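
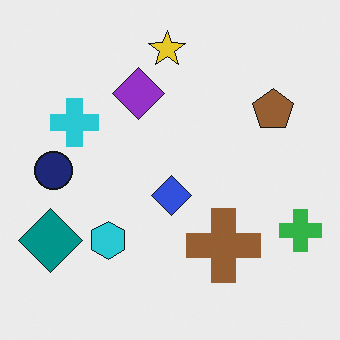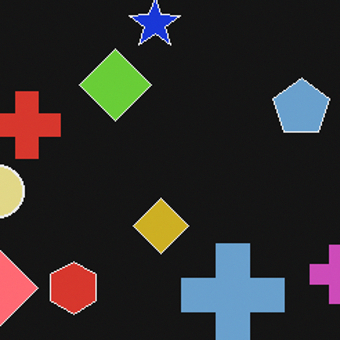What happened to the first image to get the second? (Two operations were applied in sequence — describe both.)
It was cropped to a modestly smaller region and rescaled, then color-inverted (negative).

The visible shapes are larger and the field of view is narrower; shapes near the original edges may be partly or wholly outside the frame — a crop-and-rescale. The light background has become dark and every shape's color is its complement — a photographic negative.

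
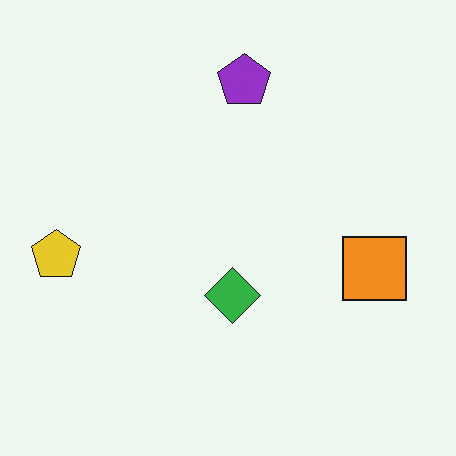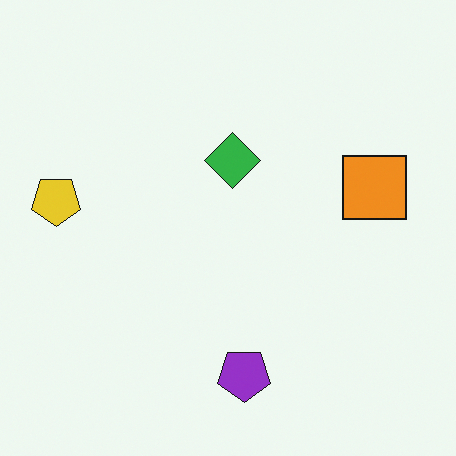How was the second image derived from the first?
The image was flipped vertically (top ↔ bottom).

The purple pentagon is in the top of the first image and the bottom of the second — shapes on opposite sides of the horizontal midline have swapped in a mirror flip.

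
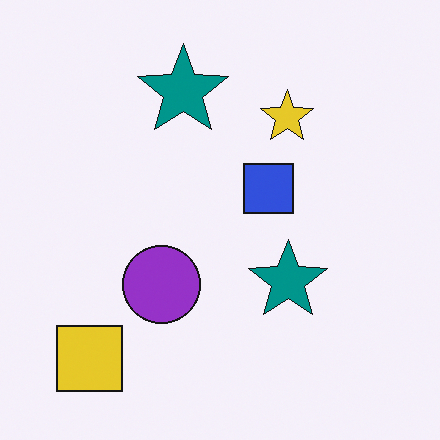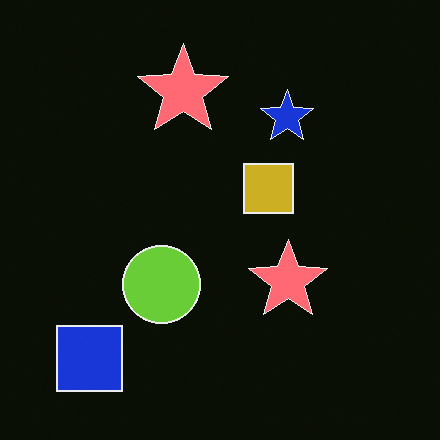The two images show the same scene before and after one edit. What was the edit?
It was color-inverted (negative).

The light background has become dark and every shape's color is its complement — a photographic negative.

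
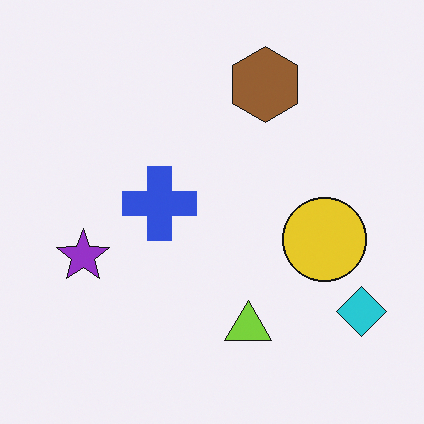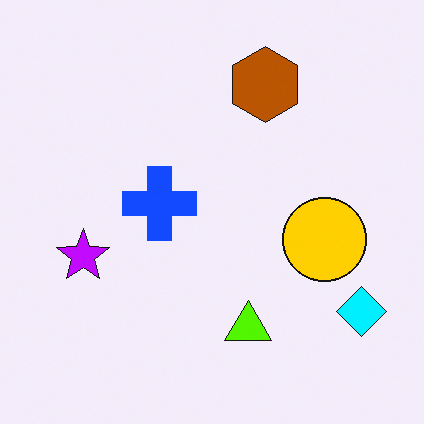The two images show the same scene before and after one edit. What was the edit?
The second image is the first made much more vivid (saturation change).

All colors are more vivid — a global saturation change.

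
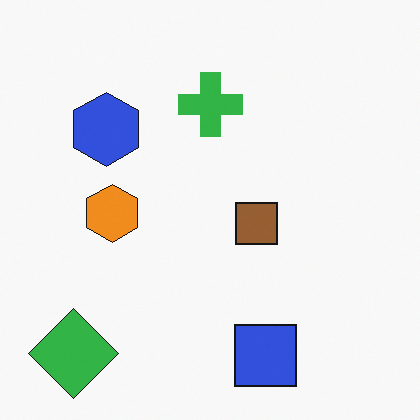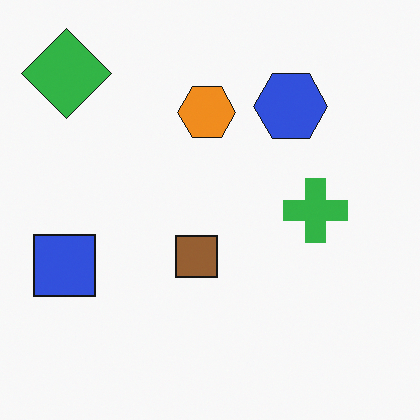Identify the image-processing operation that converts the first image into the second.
It was rotated 90° clockwise.

The green diamond sits in the bottom-left of the first image and the top-left of the second — consistent with a whole-image 90° clockwise rotation.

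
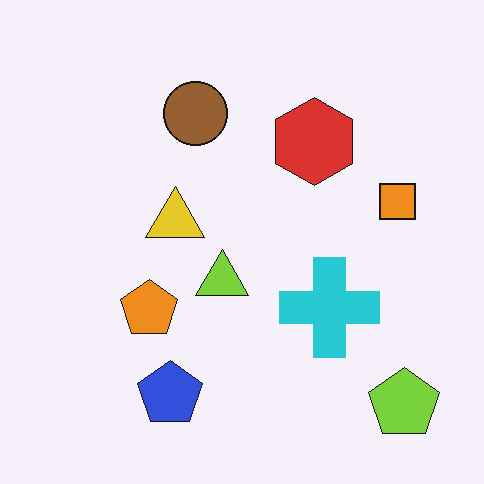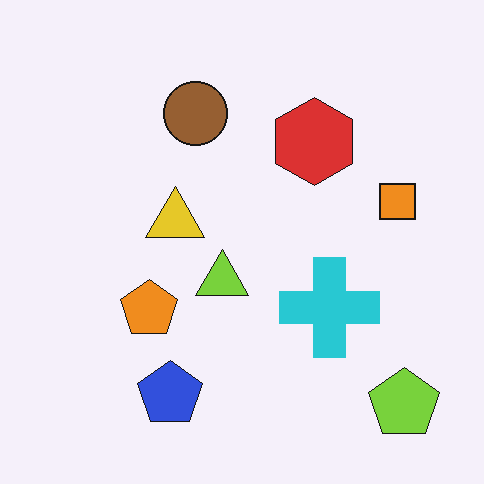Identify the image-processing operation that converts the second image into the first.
Given moderate JPEG compression.

Blocky 8×8 compression artifacts appear around shape edges and the flat background shows ringing — characteristic JPEG degradation.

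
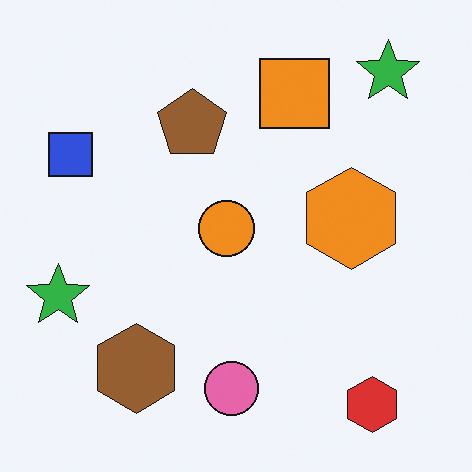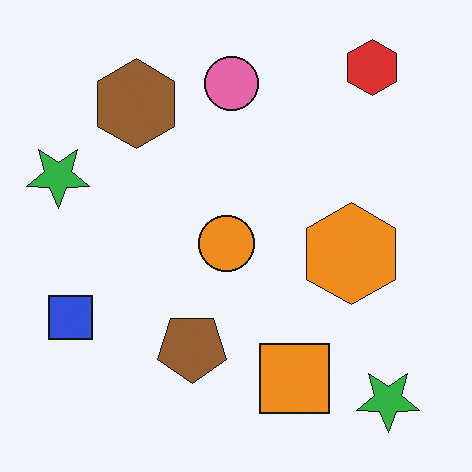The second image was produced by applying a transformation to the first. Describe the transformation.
Flipped vertically (top ↔ bottom).

The red hexagon is in the bottom-right of the first image and the top-right of the second — shapes on opposite sides of the horizontal midline have swapped in a mirror flip.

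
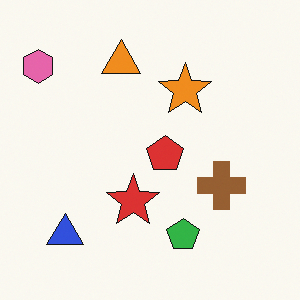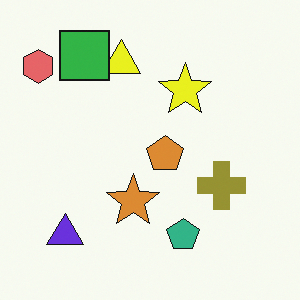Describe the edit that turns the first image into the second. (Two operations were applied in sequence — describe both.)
The transformation is: hue-shifted by a small amount, then overlaid with an additional green square.

Every shape's color has rotated by the same amount around the hue wheel — a uniform hue shift. A green square appears in the second image that is absent from the first.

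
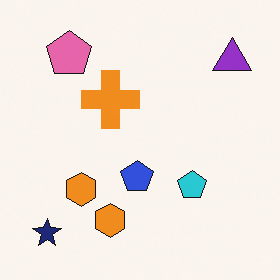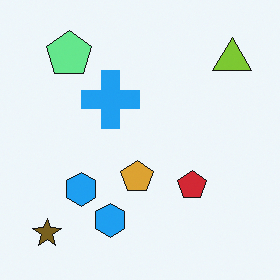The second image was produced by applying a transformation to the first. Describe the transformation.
The second image is the first hue-shifted through roughly half the color wheel.

Every shape's color has rotated by the same amount around the hue wheel — a uniform hue shift.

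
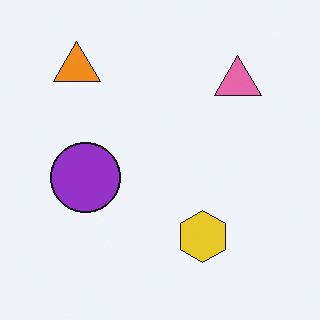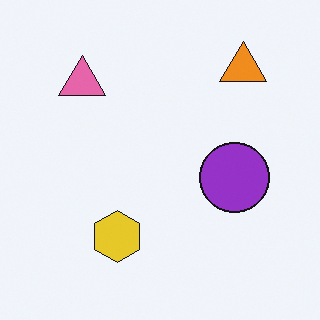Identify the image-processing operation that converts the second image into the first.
The transformation is: flipped horizontally (left ↔ right).

The orange triangle is in the top-right of the second image and the top-left of the first — shapes on opposite sides of the vertical midline have swapped in a mirror flip.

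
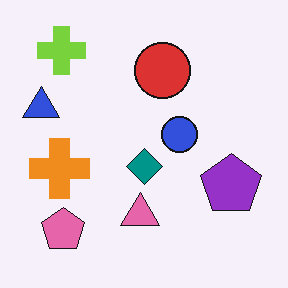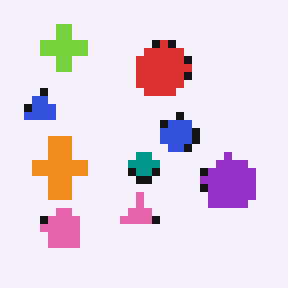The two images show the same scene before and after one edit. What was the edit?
The transformation is: pixelated into visible square blocks.

Shapes are reduced to large square blocks; fine edges and outlines are lost — a downscale-then-upscale (mosaic) effect.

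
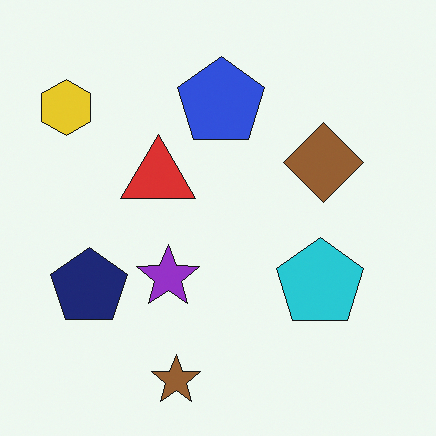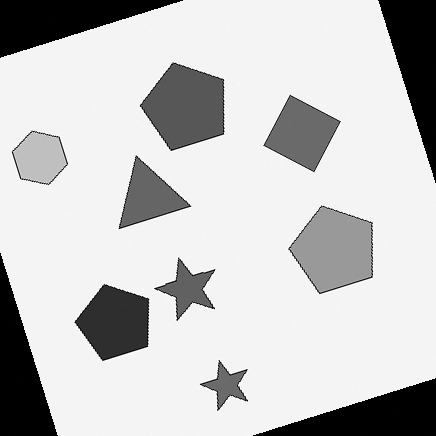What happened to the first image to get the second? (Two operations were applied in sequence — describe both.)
The image was converted to grayscale, then rotated counter-clockwise by a moderate amount.

All color is removed — every shape is now a shade of grey. Every shape is tilted by the same angle and the image corners show triangular fill wedges — a whole-image rotation by a non-right angle.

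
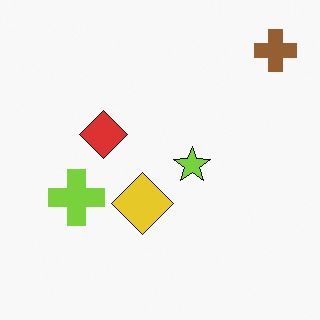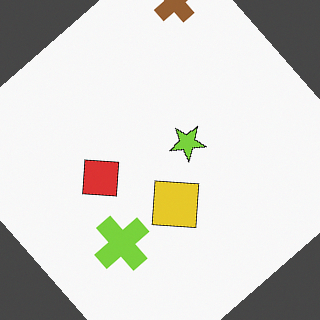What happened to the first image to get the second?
The image was rotated counter-clockwise by a large amount — several tens of degrees.

Every shape is tilted by the same angle and the image corners show triangular fill wedges — a whole-image rotation by a non-right angle.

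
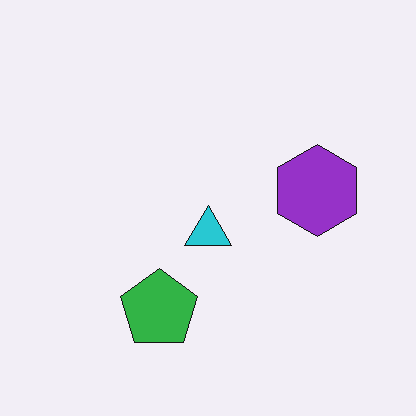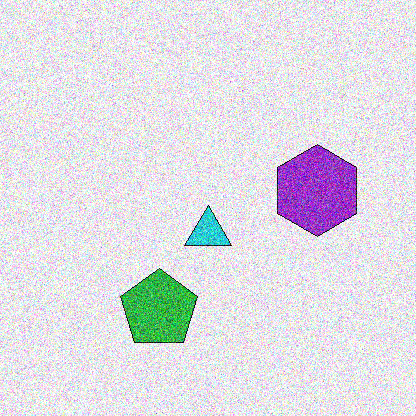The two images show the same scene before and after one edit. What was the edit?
This is the original image degraded with strong gaussian noise.

Random speckle covers the whole image, including the flat background.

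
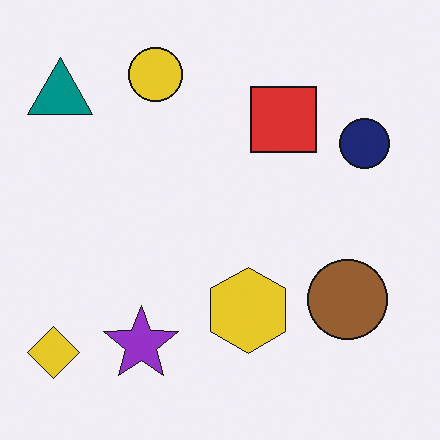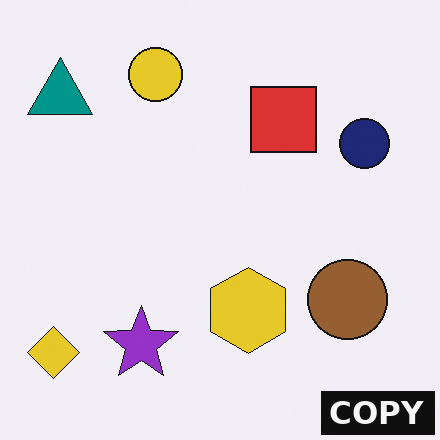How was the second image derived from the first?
The transformation is: watermarked with the text "COPY" in the lower-right corner.

A dark label reading "COPY" appears in the lower-right corner.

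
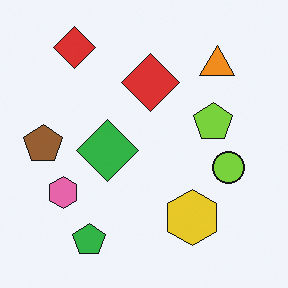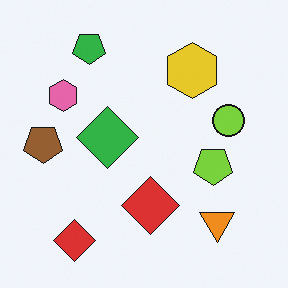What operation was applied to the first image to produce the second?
The image was flipped vertically (top ↔ bottom).

The green pentagon is in the bottom-left of the first image and the top-left of the second — shapes on opposite sides of the horizontal midline have swapped in a mirror flip.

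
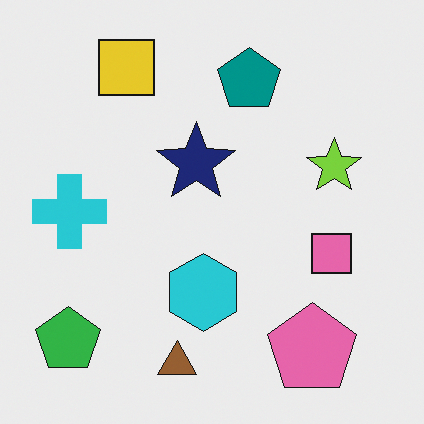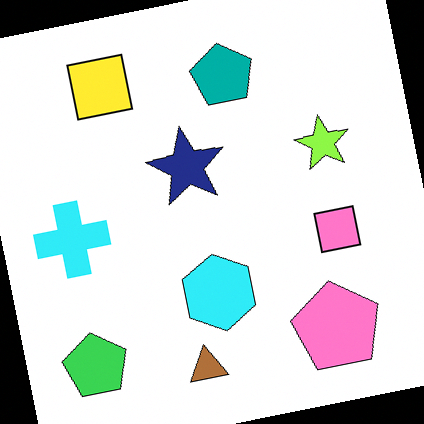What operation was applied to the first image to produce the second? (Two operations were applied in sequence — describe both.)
The second image is the first brightened a little, then rotated counter-clockwise by a slight angle.

Every pixel — background and shapes alike — is uniformly brightened. Every shape is tilted by the same angle and the image corners show triangular fill wedges — a whole-image rotation by a non-right angle.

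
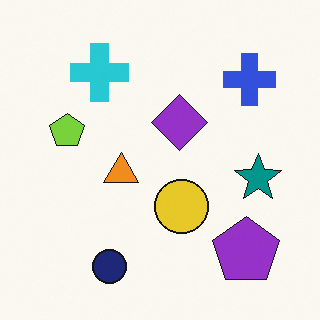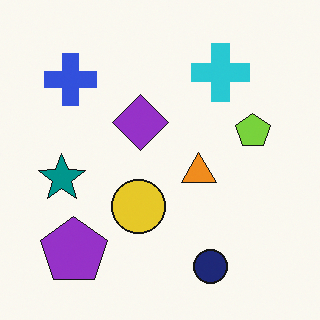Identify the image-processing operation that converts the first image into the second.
The image was flipped horizontally (left ↔ right).

The teal star is in the right of the first image and the left of the second — shapes on opposite sides of the vertical midline have swapped in a mirror flip.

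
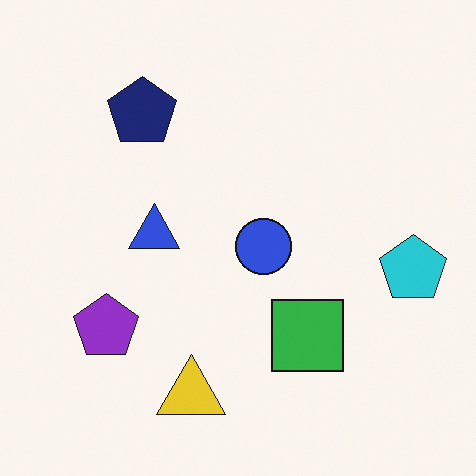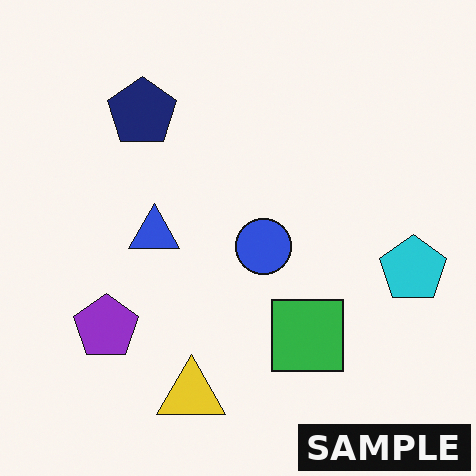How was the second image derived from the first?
It was watermarked with the text "SAMPLE" in the lower-right corner.

A dark label reading "SAMPLE" appears in the lower-right corner.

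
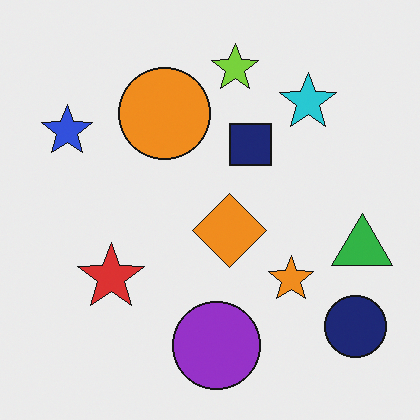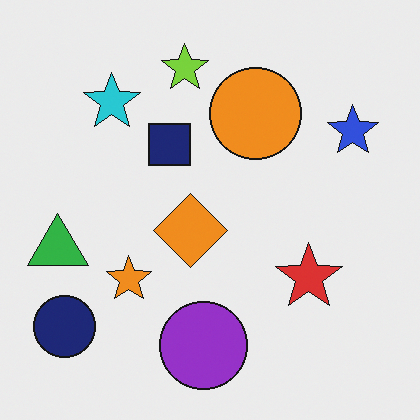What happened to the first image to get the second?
The second image is the first flipped horizontally (left ↔ right).

The green triangle is in the right of the first image and the left of the second — shapes on opposite sides of the vertical midline have swapped in a mirror flip.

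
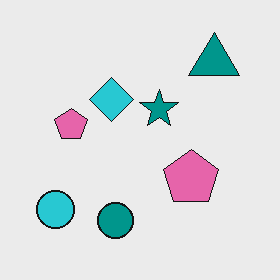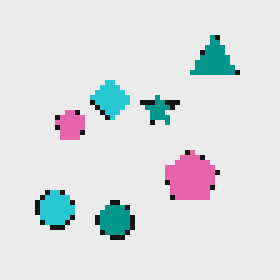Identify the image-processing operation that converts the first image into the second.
Mildly pixelated.

Shapes are reduced to large square blocks; fine edges and outlines are lost — a downscale-then-upscale (mosaic) effect.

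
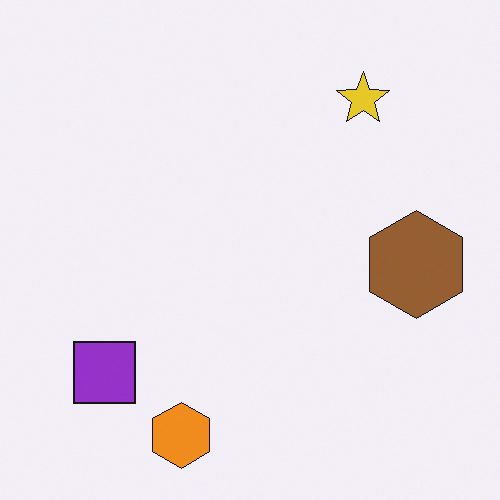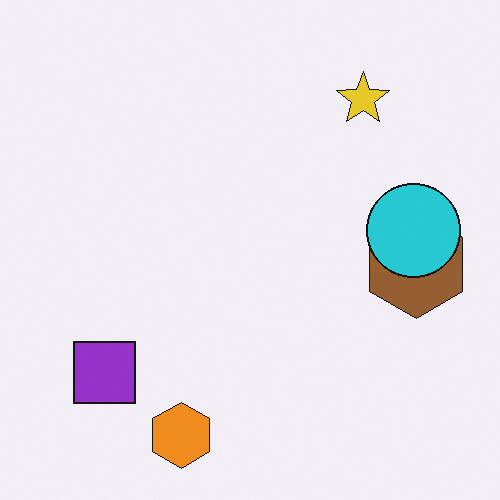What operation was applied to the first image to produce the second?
Overlaid with an additional cyan circle.

A cyan circle appears in the second image that is absent from the first.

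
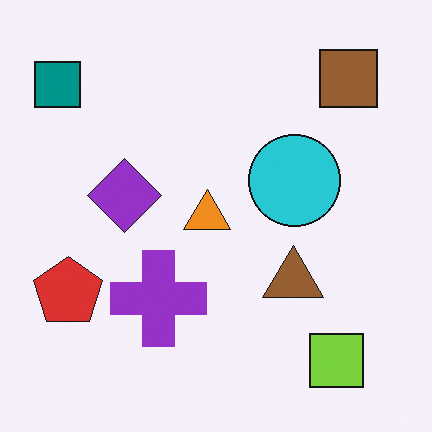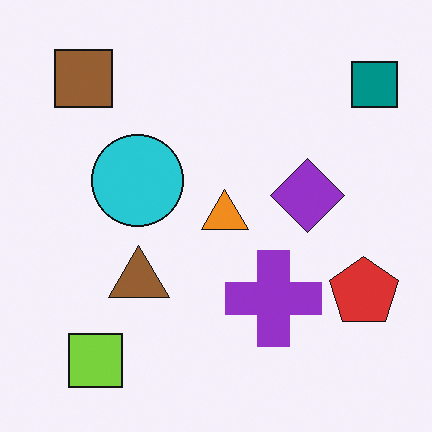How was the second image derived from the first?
The image was flipped horizontally (left ↔ right).

The teal square is in the top-left of the first image and the top-right of the second — shapes on opposite sides of the vertical midline have swapped in a mirror flip.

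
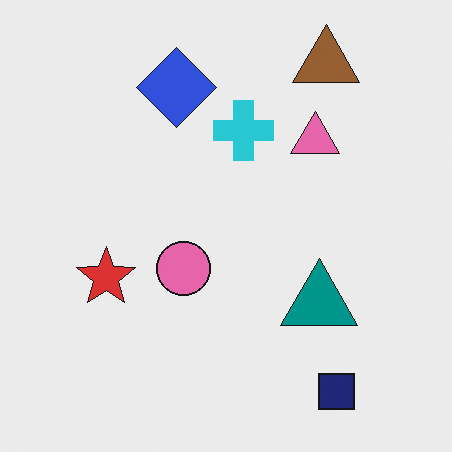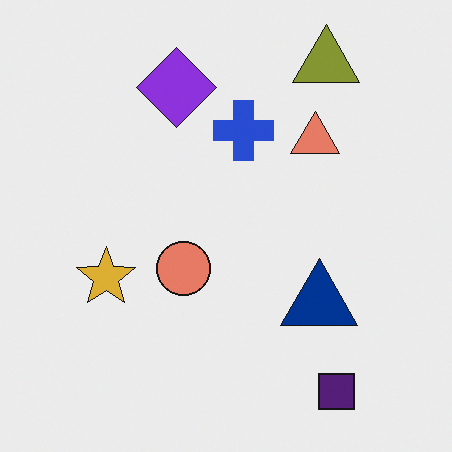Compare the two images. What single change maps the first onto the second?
This is the original image hue-shifted slightly.

Every shape's color has rotated by the same amount around the hue wheel — a uniform hue shift.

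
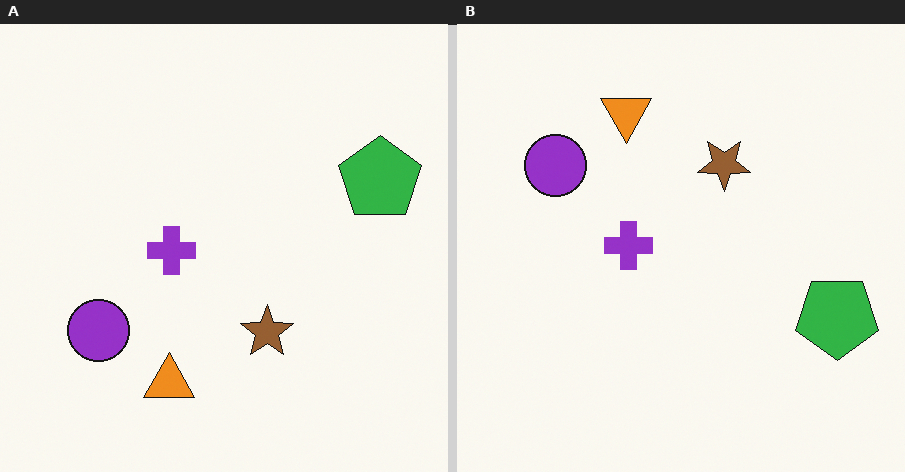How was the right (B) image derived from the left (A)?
It was flipped vertically (top ↔ bottom).

The orange triangle is in the bottom of the left (A) image and the top of the right (B) — shapes on opposite sides of the horizontal midline have swapped in a mirror flip.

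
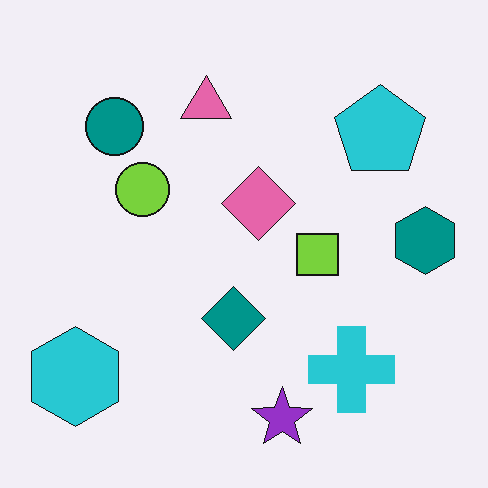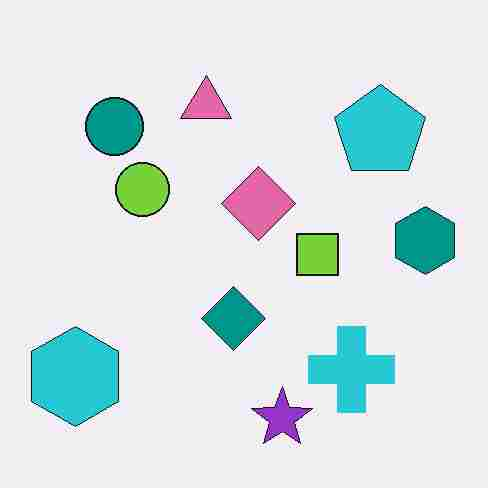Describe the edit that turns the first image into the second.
The transformation is: heavily JPEG-compressed with obvious blocking artifacts.

Blocky 8×8 compression artifacts appear around shape edges and the flat background shows ringing — characteristic JPEG degradation.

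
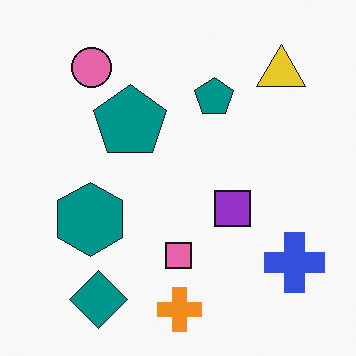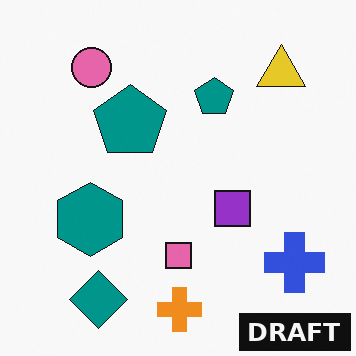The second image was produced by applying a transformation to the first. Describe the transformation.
The image was watermarked with the text "DRAFT" in the lower-right corner.

A dark label reading "DRAFT" appears in the lower-right corner.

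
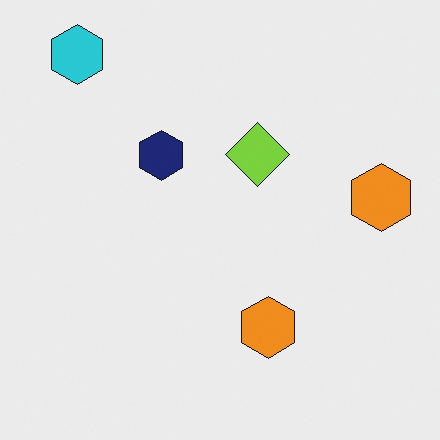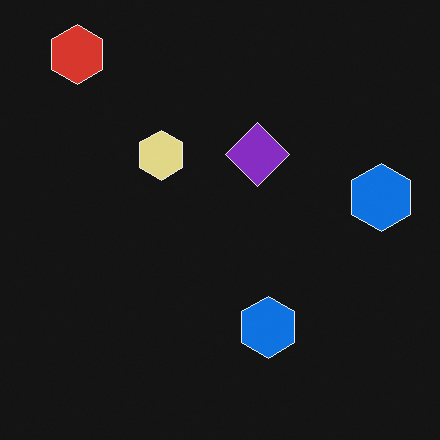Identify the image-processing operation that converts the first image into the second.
It was color-inverted (negative).

The light background has become dark and every shape's color is its complement — a photographic negative.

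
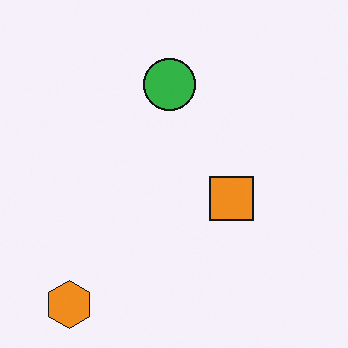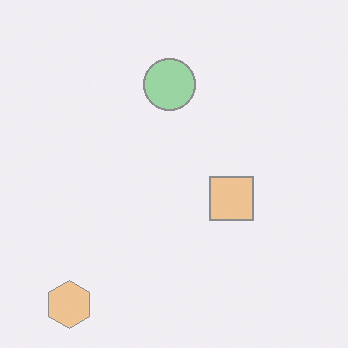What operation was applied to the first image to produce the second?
This is the original image washed out (contrast reduced).

Tones are pushed toward mid-grey across the whole image — a global contrast change.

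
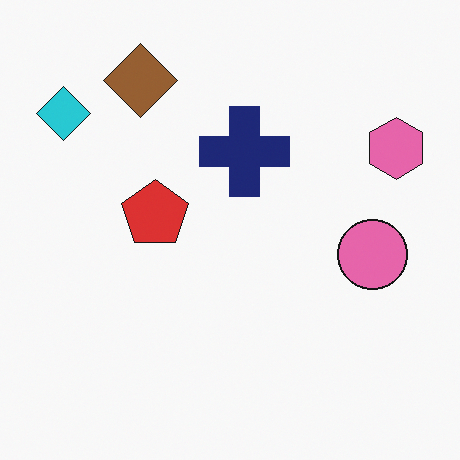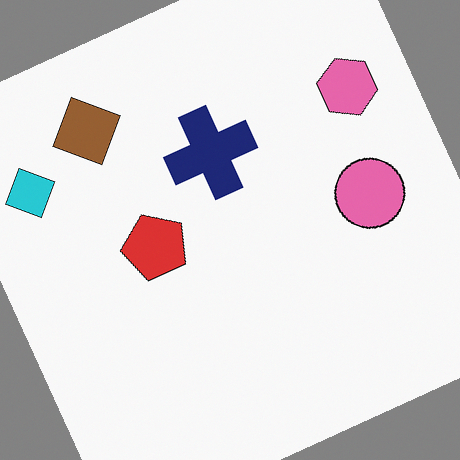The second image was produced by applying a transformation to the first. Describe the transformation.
The second image is the first rotated counter-clockwise by a clearly visible amount.

Every shape is tilted by the same angle and the image corners show triangular fill wedges — a whole-image rotation by a non-right angle.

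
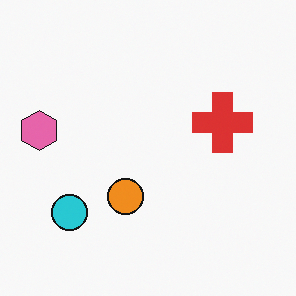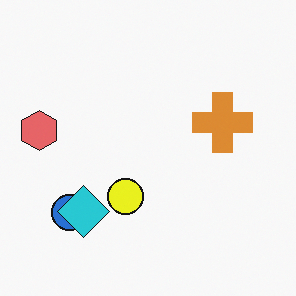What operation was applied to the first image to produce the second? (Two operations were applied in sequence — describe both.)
Hue-shifted slightly, then overlaid with an additional cyan diamond.

Every shape's color has rotated by the same amount around the hue wheel — a uniform hue shift. A cyan diamond appears in the second image that is absent from the first.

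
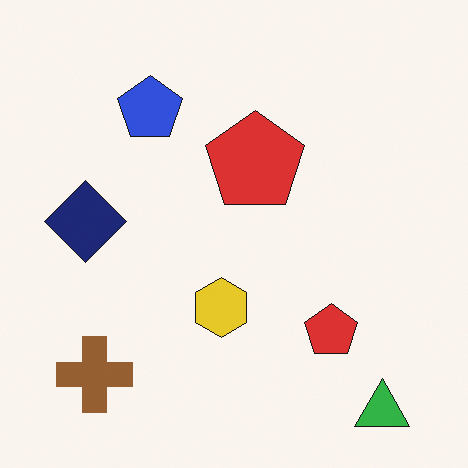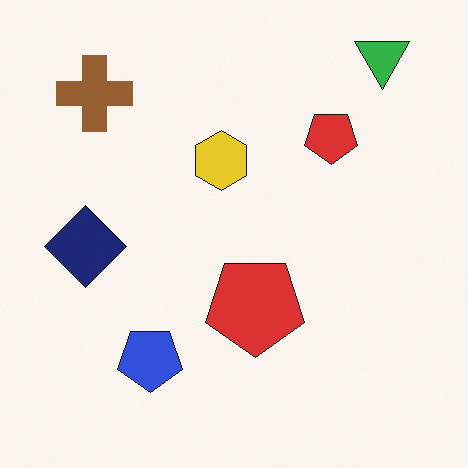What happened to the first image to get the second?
Flipped vertically (top ↔ bottom).

The green triangle is in the bottom-right of the first image and the top-right of the second — shapes on opposite sides of the horizontal midline have swapped in a mirror flip.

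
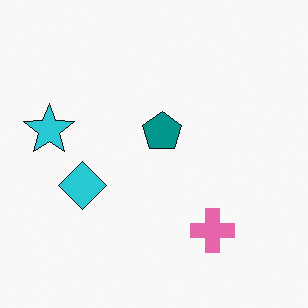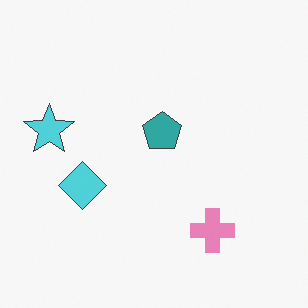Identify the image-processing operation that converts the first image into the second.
The transformation is: given slightly reduced contrast.

Tones are pushed toward mid-grey across the whole image — a global contrast change.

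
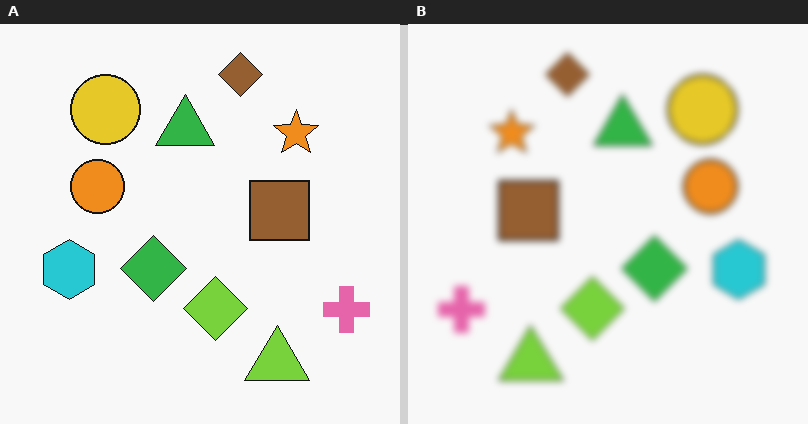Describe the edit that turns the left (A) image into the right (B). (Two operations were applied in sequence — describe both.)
This is the original image flipped horizontally (left ↔ right), then noticeably gaussian-blurred.

The pink cross is in the bottom-right of the left (A) image and the bottom-left of the right (B) — shapes on opposite sides of the vertical midline have swapped in a mirror flip. Shape edges and outlines are uniformly softened across the whole image.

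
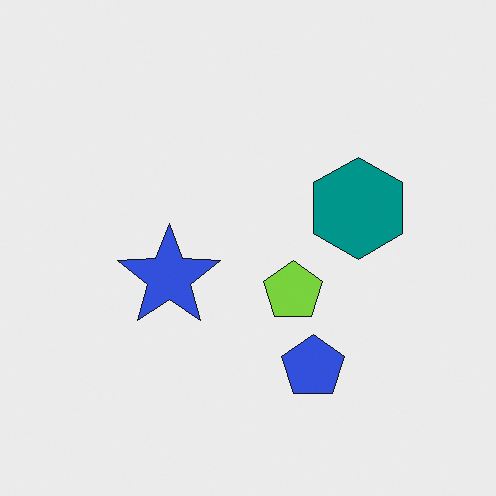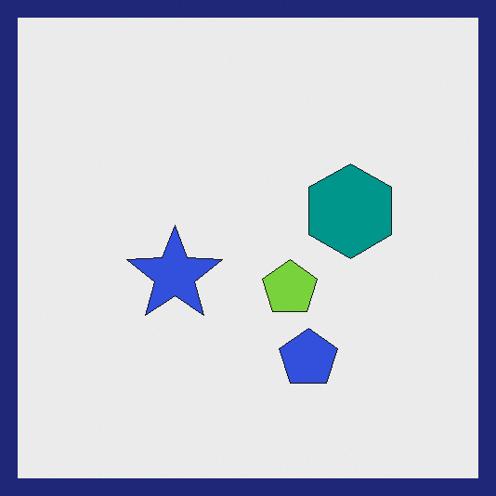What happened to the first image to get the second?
The image was framed with a navy border.

A solid navy frame runs around the edge of the second image, with the content slightly shrunk inside it.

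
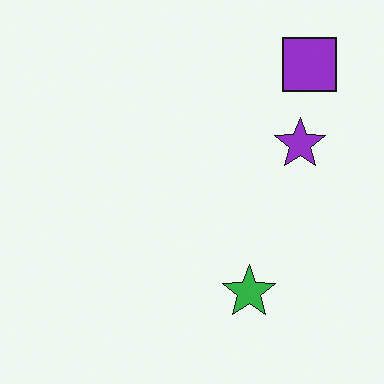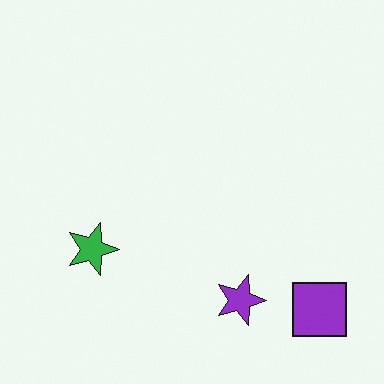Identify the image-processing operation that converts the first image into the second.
The second image is the first rotated 90° clockwise.

The purple square sits in the top-right of the first image and the bottom-right of the second — consistent with a whole-image 90° clockwise rotation.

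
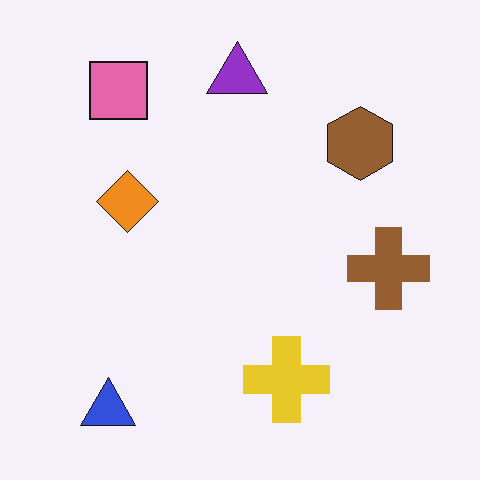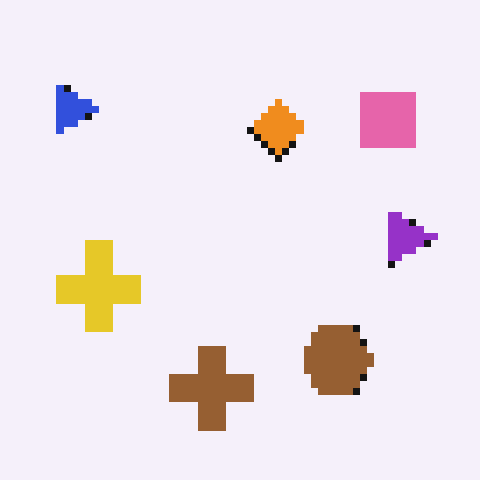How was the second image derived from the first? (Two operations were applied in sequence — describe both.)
This is the original image rotated 90° clockwise, then pixelated into visible square blocks.

The blue triangle sits in the bottom-left of the first image and the top-left of the second — consistent with a whole-image 90° clockwise rotation. Shapes are reduced to large square blocks; fine edges and outlines are lost — a downscale-then-upscale (mosaic) effect.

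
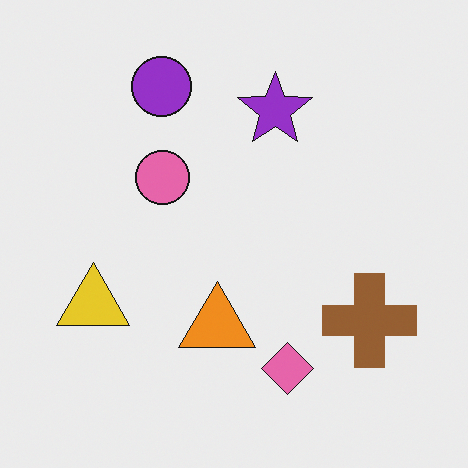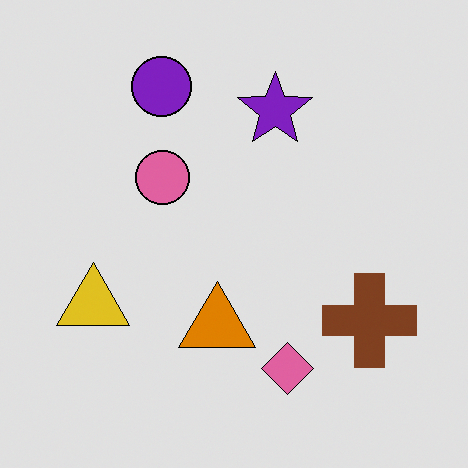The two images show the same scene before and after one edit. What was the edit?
It was posterized to a reduced palette.

Each flat color has snapped to a coarser quantized level — most visibly, the near-white background has dropped to a flat grey.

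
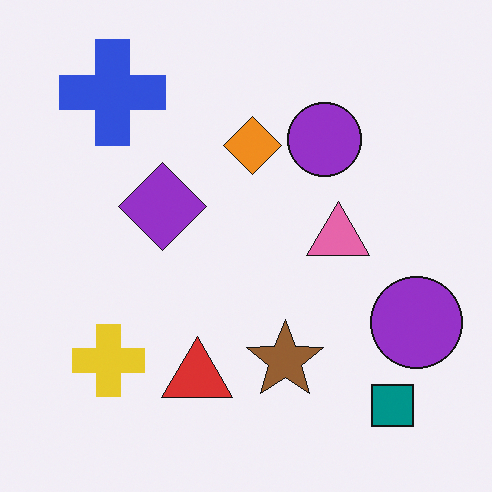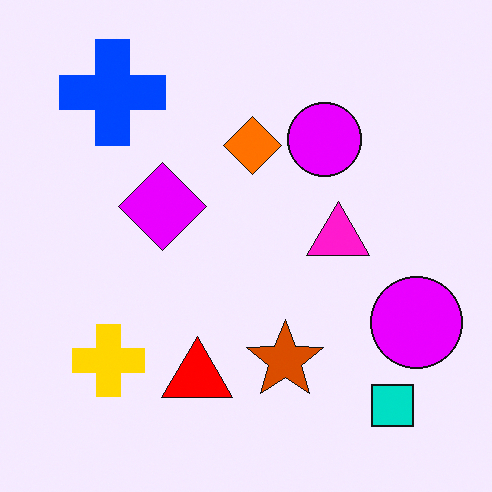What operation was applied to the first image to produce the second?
It was made much more vivid (saturation change).

All colors are more vivid — a global saturation change.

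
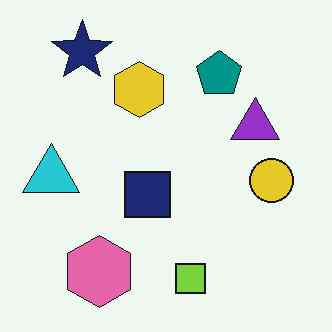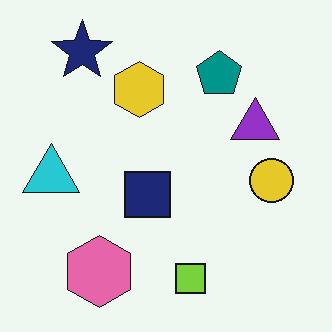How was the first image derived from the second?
This is the original image JPEG-compressed with visible artifacts.

Blocky 8×8 compression artifacts appear around shape edges and the flat background shows ringing — characteristic JPEG degradation.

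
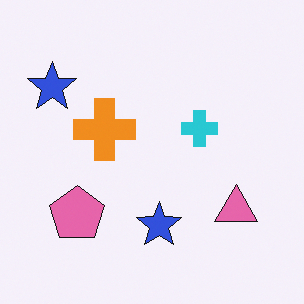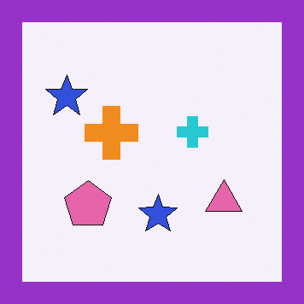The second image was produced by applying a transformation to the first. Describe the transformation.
This is the original image framed with a purple border.

A solid purple frame runs around the edge of the second image, with the content slightly shrunk inside it.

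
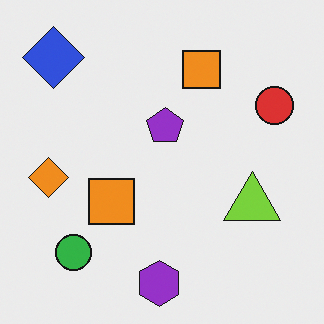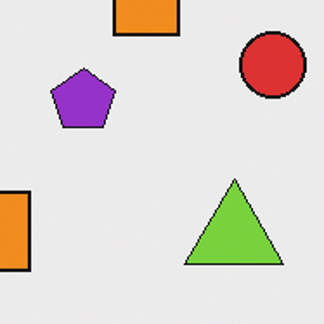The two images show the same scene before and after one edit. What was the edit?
This is the original image cropped tightly and scaled back up.

The visible shapes are larger and the field of view is narrower; shapes near the original edges may be partly or wholly outside the frame — a crop-and-rescale.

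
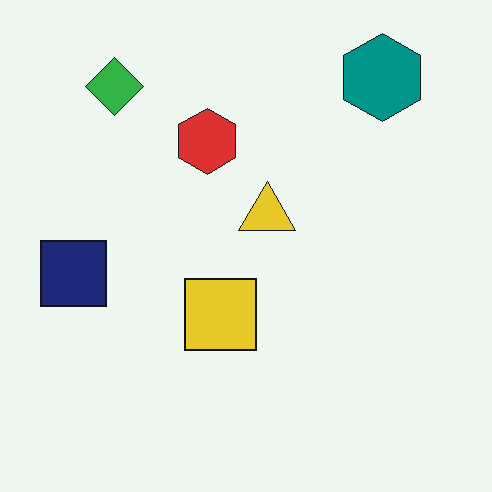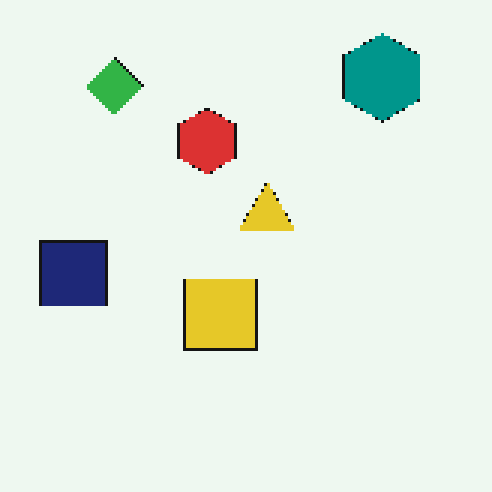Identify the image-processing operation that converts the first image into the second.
It was mildly pixelated.

Shapes are reduced to large square blocks; fine edges and outlines are lost — a downscale-then-upscale (mosaic) effect.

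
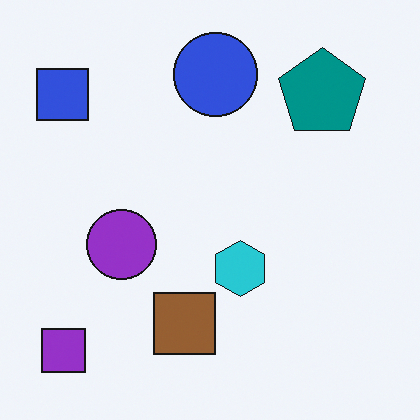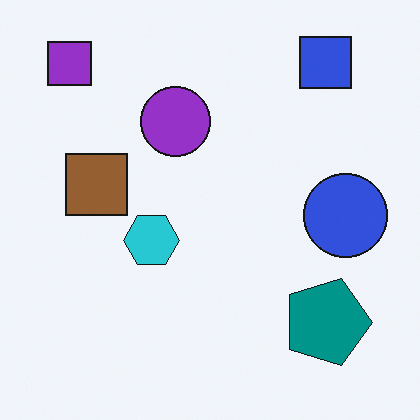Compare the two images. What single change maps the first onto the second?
This is the original image rotated 90° clockwise.

The purple square sits in the bottom-left of the first image and the top-left of the second — consistent with a whole-image 90° clockwise rotation.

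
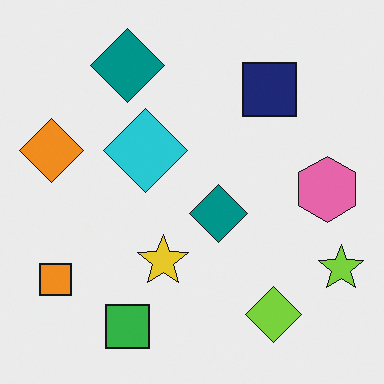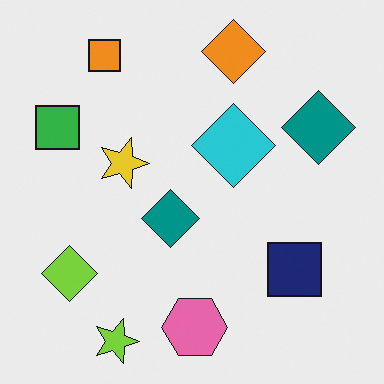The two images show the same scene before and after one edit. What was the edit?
The image was rotated 90° clockwise.

The lime star sits in the bottom-right of the first image and the bottom-left of the second — consistent with a whole-image 90° clockwise rotation.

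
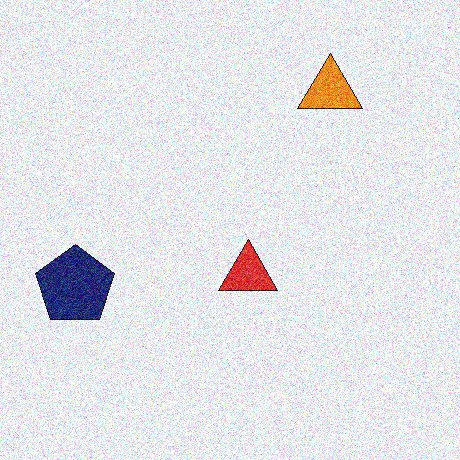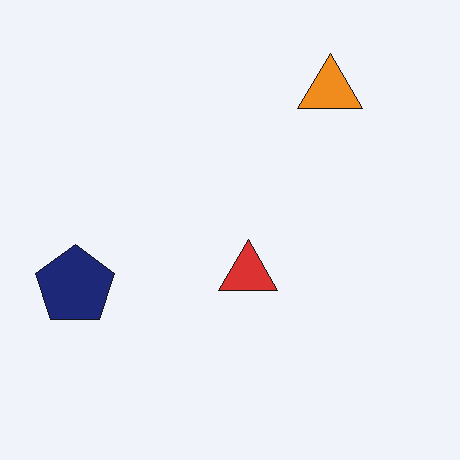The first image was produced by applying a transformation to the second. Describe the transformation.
The first image is the second degraded with strong gaussian noise.

Random speckle covers the whole image, including the flat background.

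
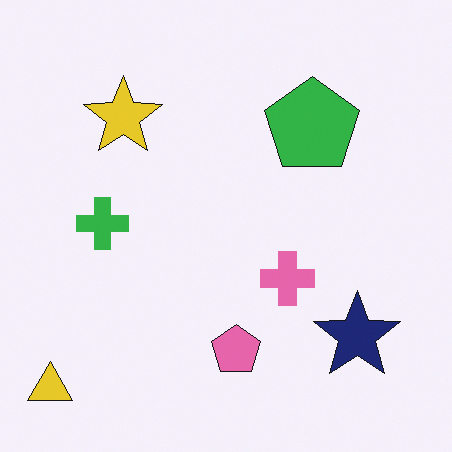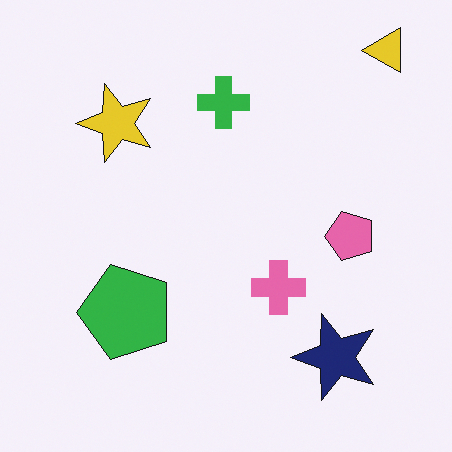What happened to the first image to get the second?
Transposed (reflected across the top-left ↔ bottom-right diagonal).

Shapes have swapped their row and column positions — what was in the top-right is now in the bottom-left — a diagonal reflection.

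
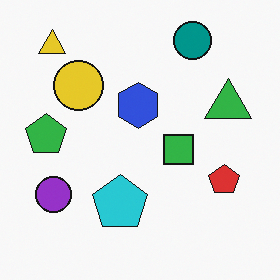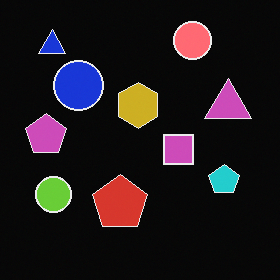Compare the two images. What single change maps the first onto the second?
It was color-inverted (negative).

The light background has become dark and every shape's color is its complement — a photographic negative.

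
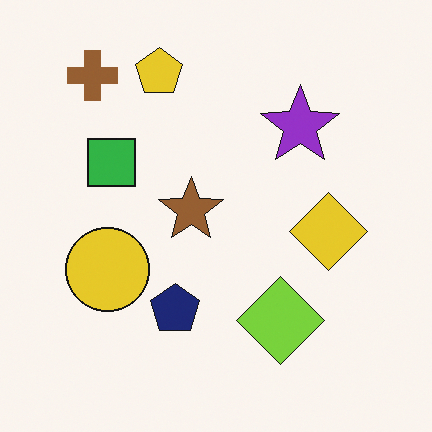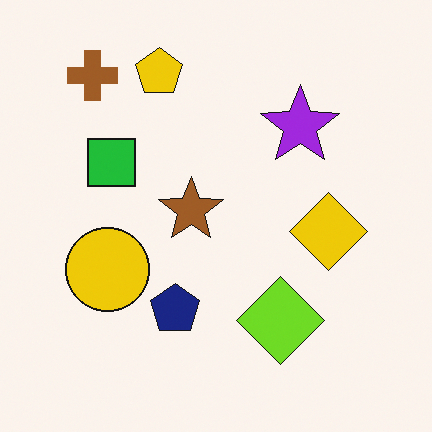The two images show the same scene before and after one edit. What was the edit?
The image was slightly oversaturated.

All colors are more vivid — a global saturation change.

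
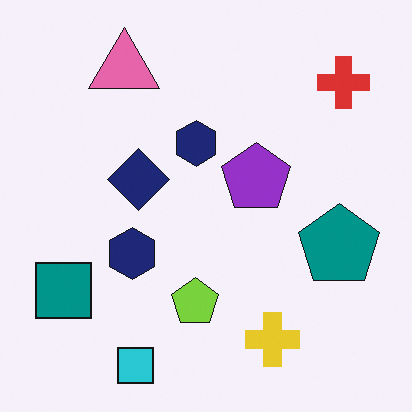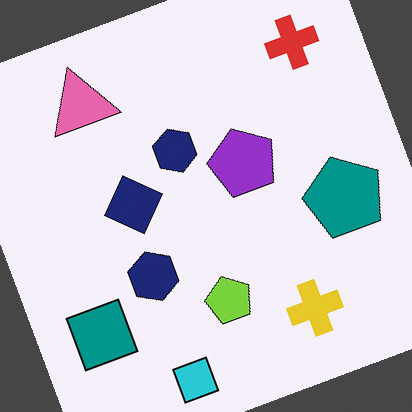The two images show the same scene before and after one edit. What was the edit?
Rotated counter-clockwise by a moderate amount.

Every shape is tilted by the same angle and the image corners show triangular fill wedges — a whole-image rotation by a non-right angle.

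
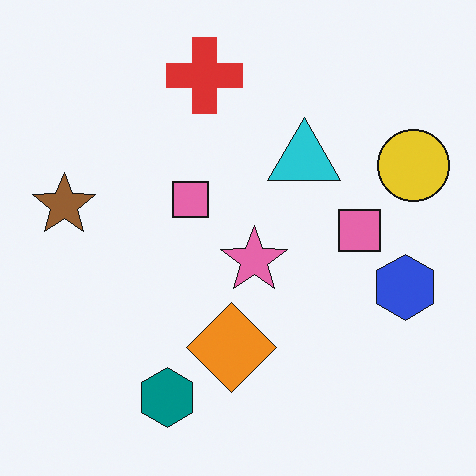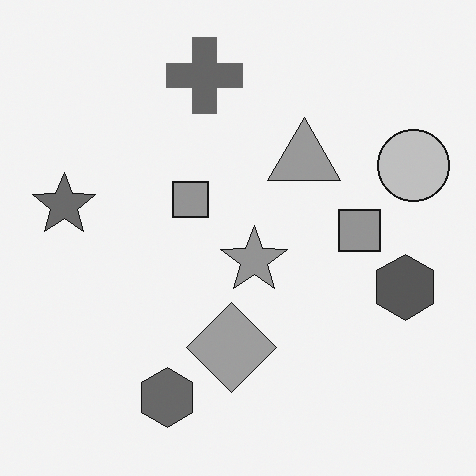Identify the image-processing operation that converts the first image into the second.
Converted to grayscale.

All color is removed — every shape is now a shade of grey.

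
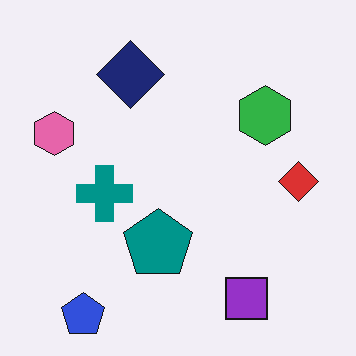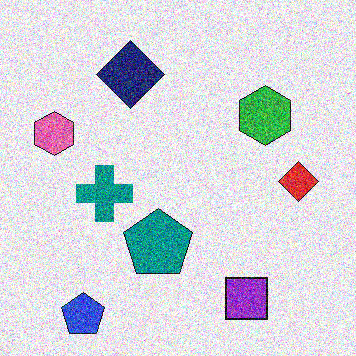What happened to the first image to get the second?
The second image is the first degraded with heavy additive noise.

Random speckle covers the whole image, including the flat background.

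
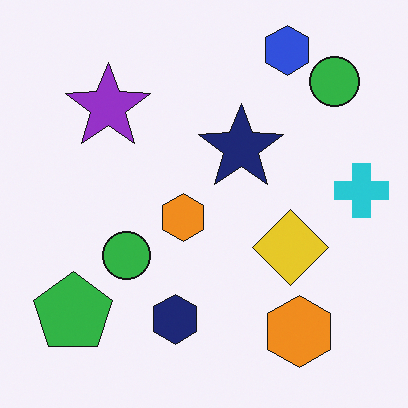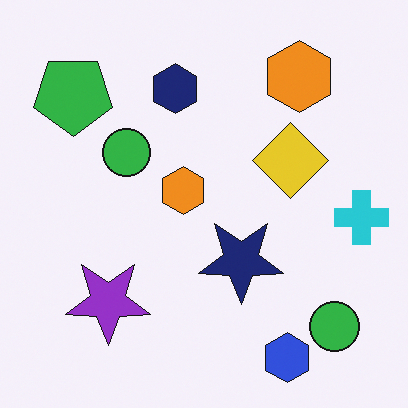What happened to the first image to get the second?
It was flipped vertically (top ↔ bottom).

The blue hexagon is in the top-right of the first image and the bottom-right of the second — shapes on opposite sides of the horizontal midline have swapped in a mirror flip.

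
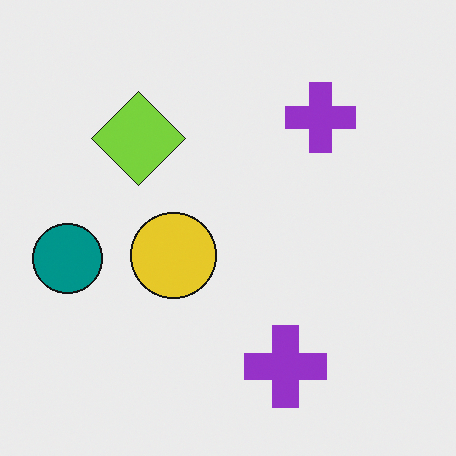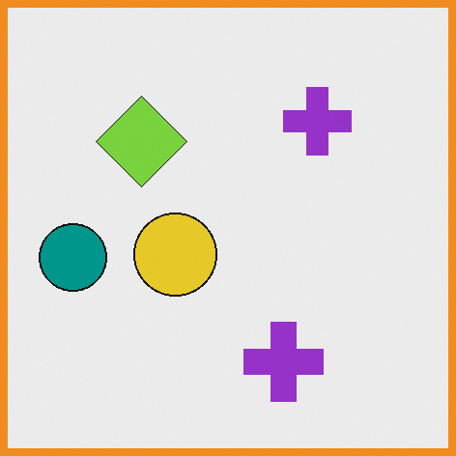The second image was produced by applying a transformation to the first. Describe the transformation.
It was framed with a orange border.

A solid orange frame runs around the edge of the second image, with the content slightly shrunk inside it.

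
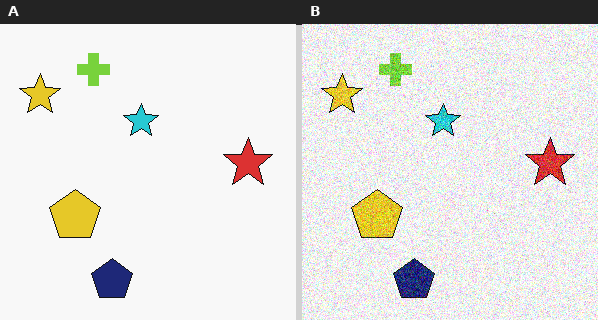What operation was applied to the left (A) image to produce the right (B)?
Degraded with strong gaussian noise.

Random speckle covers the whole image, including the flat background.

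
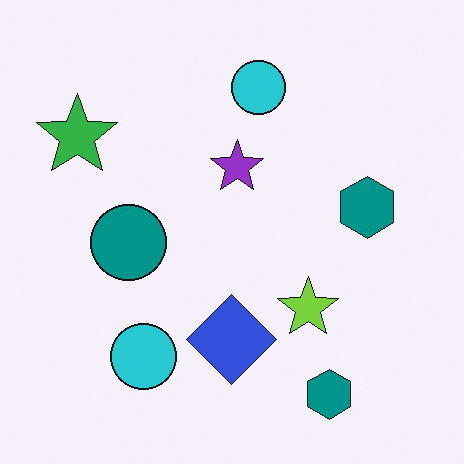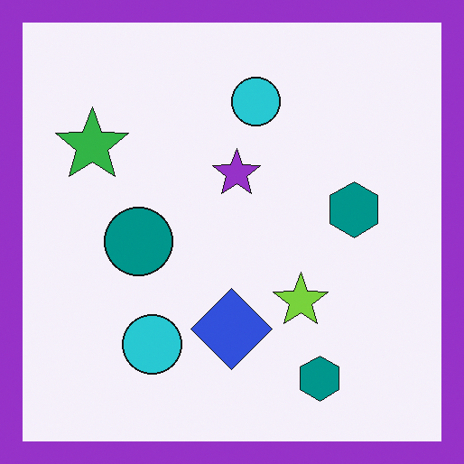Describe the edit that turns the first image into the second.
The image was framed with a purple border.

A solid purple frame runs around the edge of the second image, with the content slightly shrunk inside it.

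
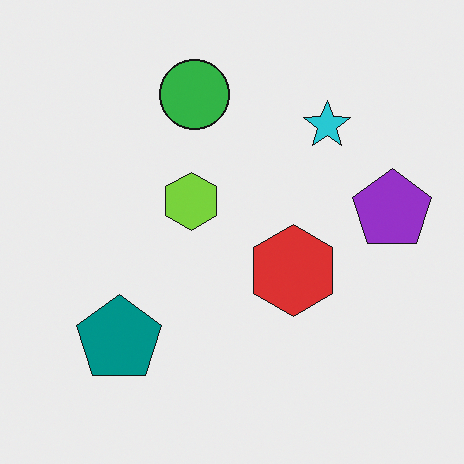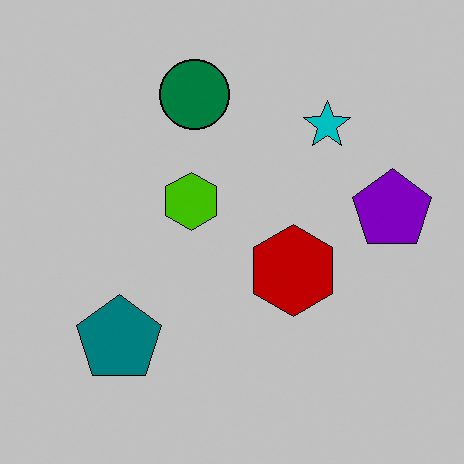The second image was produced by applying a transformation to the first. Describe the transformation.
The second image is the first aggressively posterized.

Each flat color has snapped to a coarser quantized level — most visibly, the near-white background has dropped to a flat grey.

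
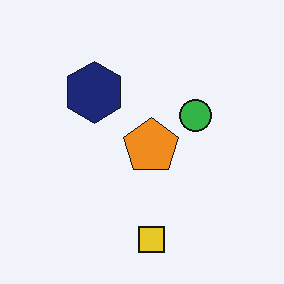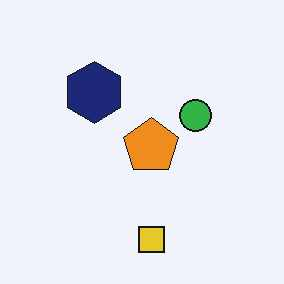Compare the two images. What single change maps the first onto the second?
Given moderate JPEG compression.

Blocky 8×8 compression artifacts appear around shape edges and the flat background shows ringing — characteristic JPEG degradation.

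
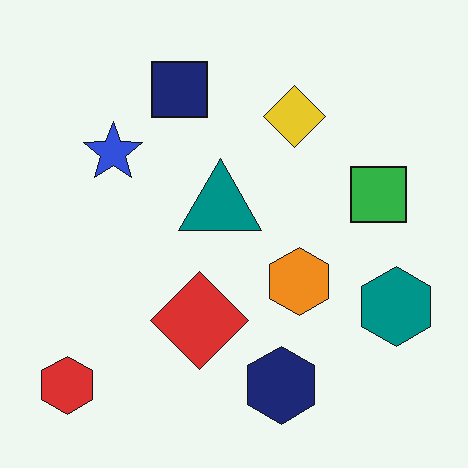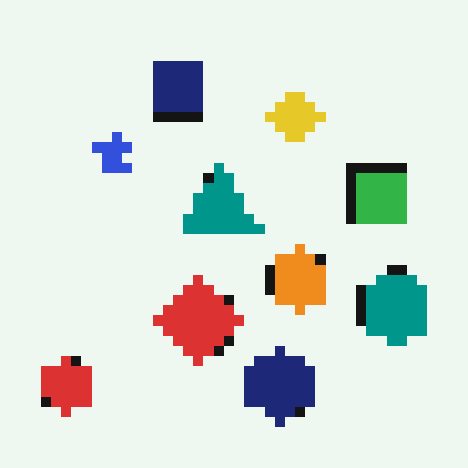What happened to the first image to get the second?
Heavily pixelated into large blocks.

Shapes are reduced to large square blocks; fine edges and outlines are lost — a downscale-then-upscale (mosaic) effect.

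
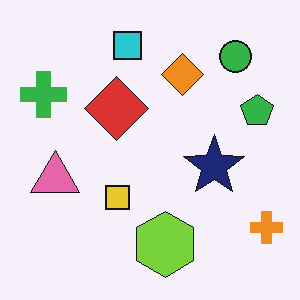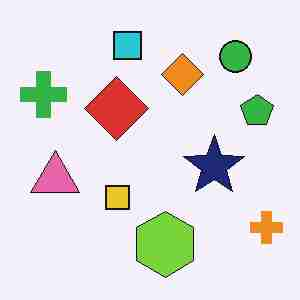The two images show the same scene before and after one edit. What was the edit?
This is the original image degraded with heavy JPEG compression.

Blocky 8×8 compression artifacts appear around shape edges and the flat background shows ringing — characteristic JPEG degradation.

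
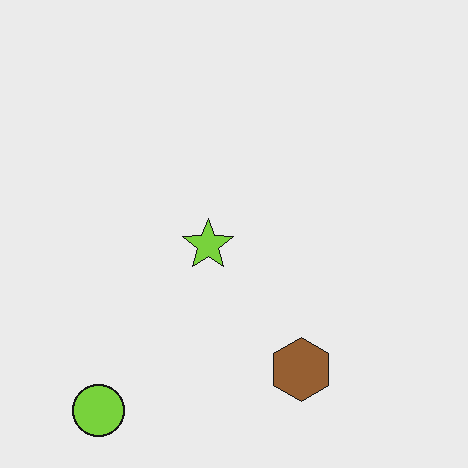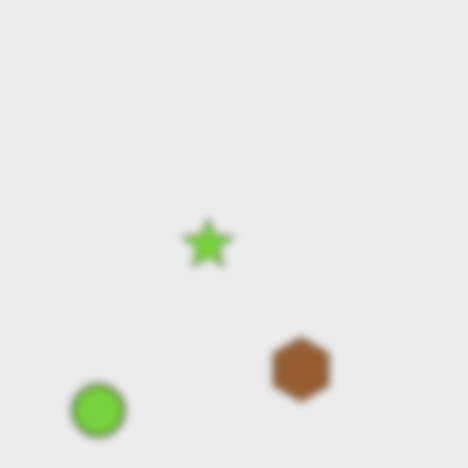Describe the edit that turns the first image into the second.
This is the original image noticeably gaussian-blurred.

Shape edges and outlines are uniformly softened across the whole image.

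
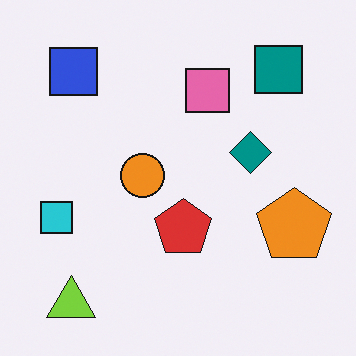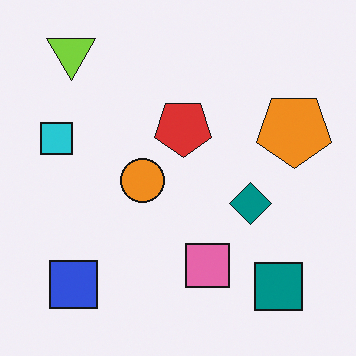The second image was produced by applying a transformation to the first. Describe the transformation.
The image was flipped vertically (top ↔ bottom).

The lime triangle is in the bottom-left of the first image and the top-left of the second — shapes on opposite sides of the horizontal midline have swapped in a mirror flip.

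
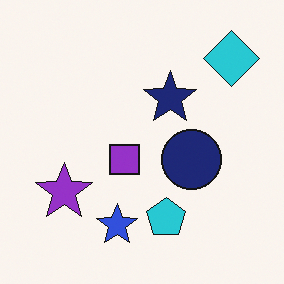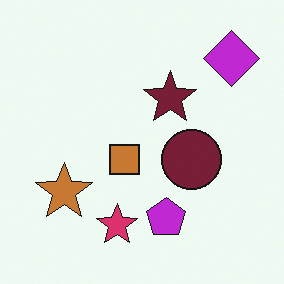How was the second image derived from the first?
The image was hue-shifted by a moderate amount.

Every shape's color has rotated by the same amount around the hue wheel — a uniform hue shift.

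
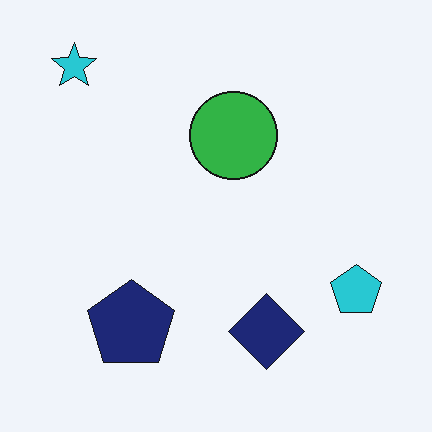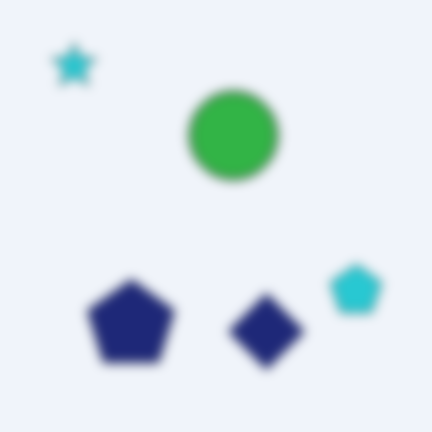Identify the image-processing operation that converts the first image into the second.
It was heavily blurred.

Shape edges and outlines are uniformly softened across the whole image.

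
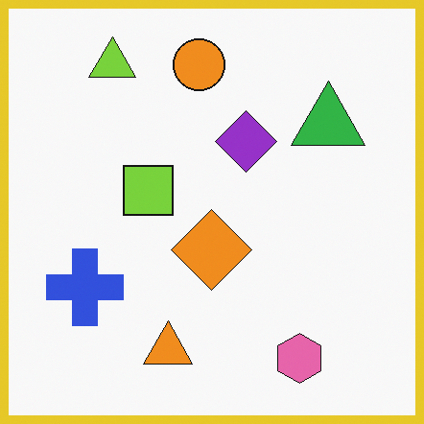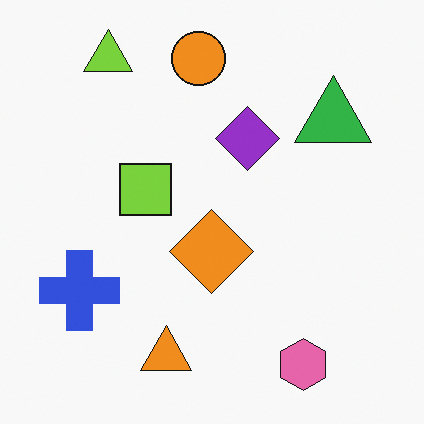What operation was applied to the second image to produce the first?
The first image is the second framed with a yellow border.

A solid yellow frame runs around the edge of the first image, with the content slightly shrunk inside it.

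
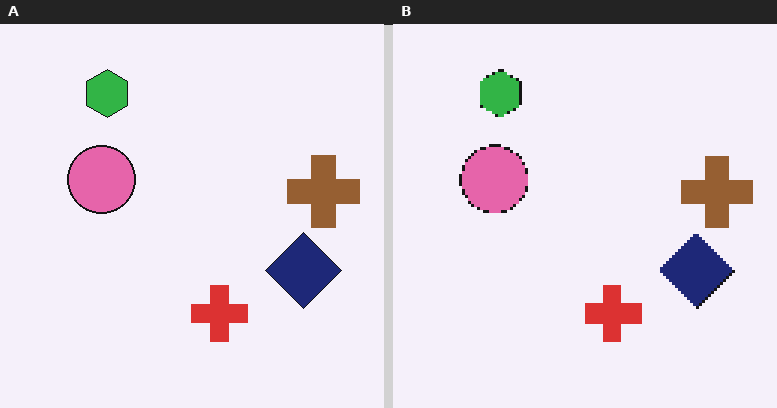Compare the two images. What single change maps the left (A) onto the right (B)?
It was lightly pixelated (a mild mosaic effect).

Shapes are reduced to large square blocks; fine edges and outlines are lost — a downscale-then-upscale (mosaic) effect.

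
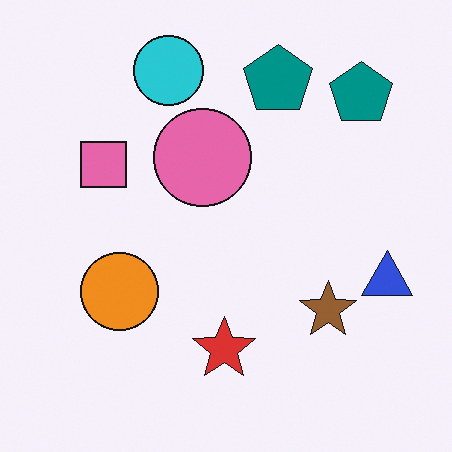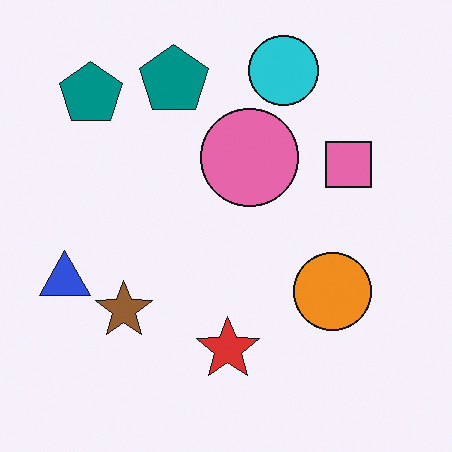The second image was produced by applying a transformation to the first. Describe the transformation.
It was flipped horizontally (left ↔ right).

The blue triangle is in the right of the first image and the left of the second — shapes on opposite sides of the vertical midline have swapped in a mirror flip.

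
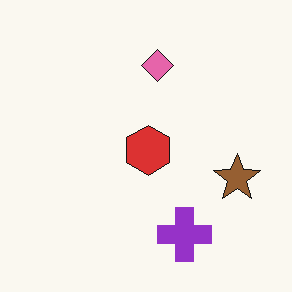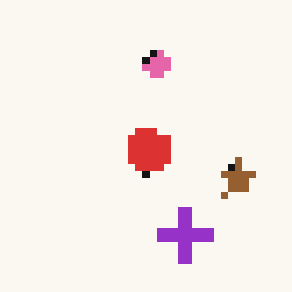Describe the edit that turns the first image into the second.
Pixelated into visible square blocks.

Shapes are reduced to large square blocks; fine edges and outlines are lost — a downscale-then-upscale (mosaic) effect.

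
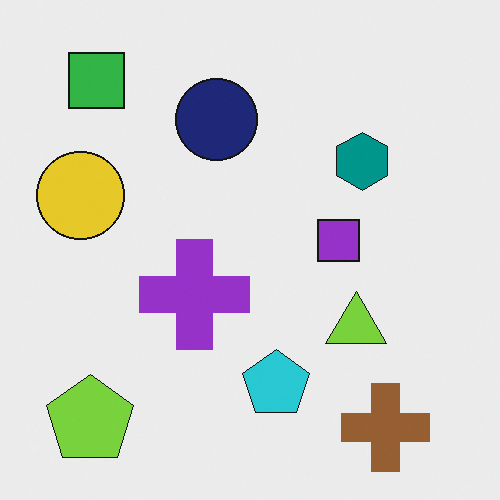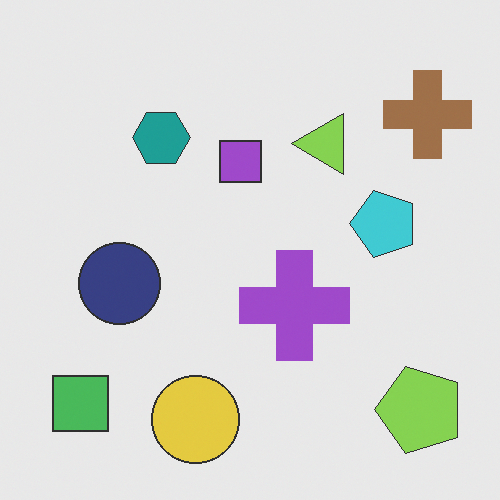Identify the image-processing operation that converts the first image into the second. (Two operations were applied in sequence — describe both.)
The second image is the first rotated 90° counter-clockwise, then given slightly reduced contrast.

The lime pentagon sits in the bottom-left of the first image and the bottom-right of the second — consistent with a whole-image 90° counter-clockwise rotation. Tones are pushed toward mid-grey across the whole image — a global contrast change.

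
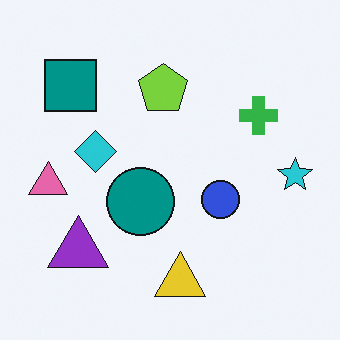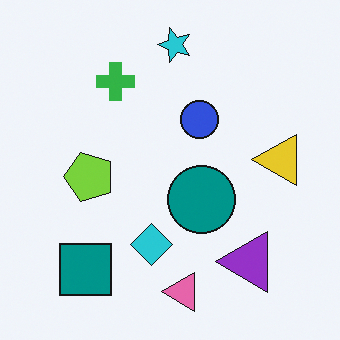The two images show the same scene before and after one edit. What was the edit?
The transformation is: rotated 90° counter-clockwise.

The teal square sits in the top-left of the first image and the bottom-left of the second — consistent with a whole-image 90° counter-clockwise rotation.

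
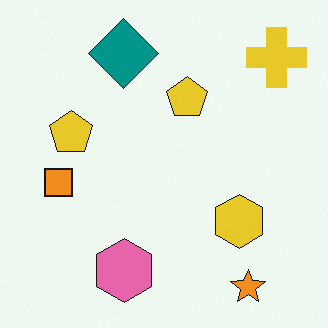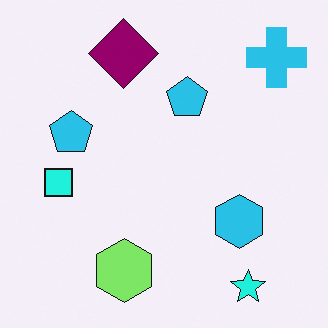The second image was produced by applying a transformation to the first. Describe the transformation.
Hue-shifted through roughly a third of the color wheel.

Every shape's color has rotated by the same amount around the hue wheel — a uniform hue shift.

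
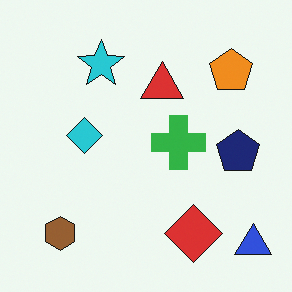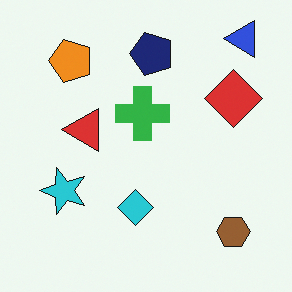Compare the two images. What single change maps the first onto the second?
It was rotated 90° counter-clockwise.

The blue triangle sits in the bottom-right of the first image and the top-right of the second — consistent with a whole-image 90° counter-clockwise rotation.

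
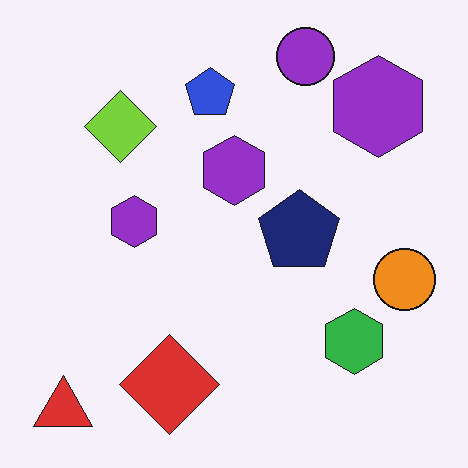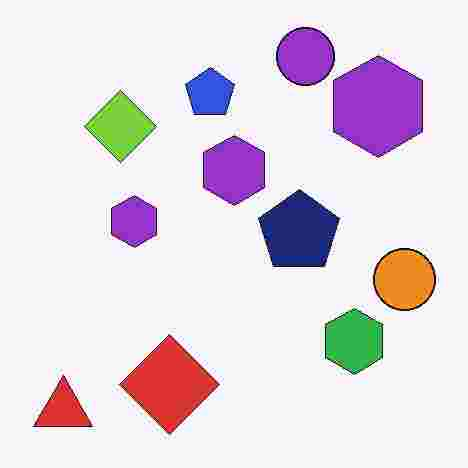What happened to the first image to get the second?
It was degraded with heavy JPEG compression.

Blocky 8×8 compression artifacts appear around shape edges and the flat background shows ringing — characteristic JPEG degradation.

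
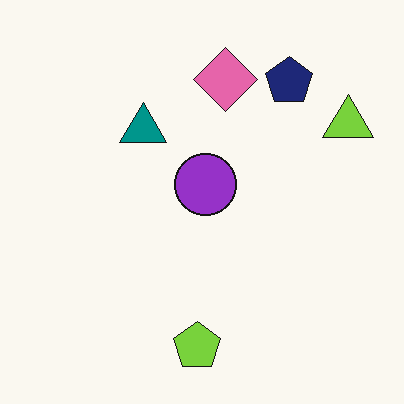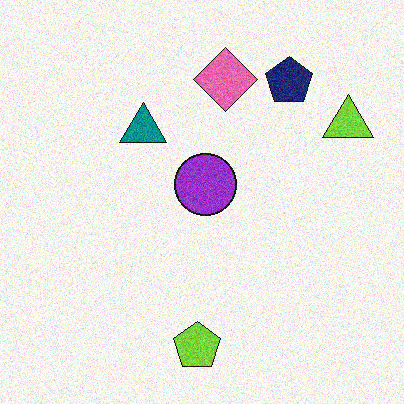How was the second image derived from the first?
The transformation is: degraded with visible gaussian noise.

Random speckle covers the whole image, including the flat background.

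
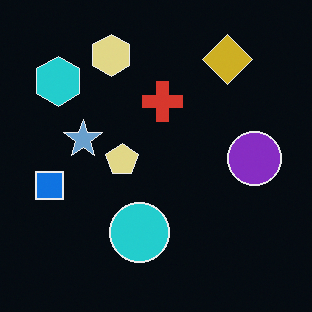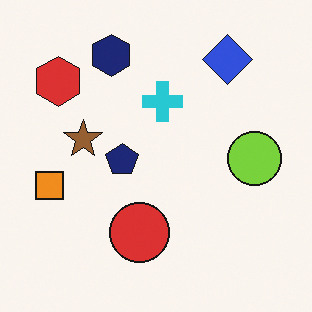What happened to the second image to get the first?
Color-inverted (negative).

The light background has become dark and every shape's color is its complement — a photographic negative.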